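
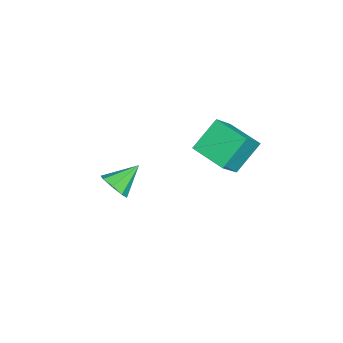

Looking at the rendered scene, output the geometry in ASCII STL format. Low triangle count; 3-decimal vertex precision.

solid 
facet normal -0.568 -0.813 0.131
outer loop
vertex 0.466 1.936 2.64
vertex -0.425 2.747 3.81
vertex -0.383 2.376 1.688
endloop
endfacet
facet normal 0.531 -0.483 -0.697
outer loop
vertex 0.565 3.733 1.47
vertex 0.466 1.936 2.64
vertex -0.383 2.376 1.688
endloop
endfacet
facet normal -0.567 -0.813 0.131
outer loop
vertex -0.383 2.376 1.688
vertex -0.425 2.747 3.81
vertex -1.275 3.187 2.858
endloop
endfacet
facet normal -0.629 0.326 -0.706
outer loop
vertex -1.275 3.187 2.858
vertex 0.565 3.733 1.47
vertex -0.383 2.376 1.688
endloop
endfacet
facet normal 0.629 -0.326 0.705
outer loop
vertex 0.466 1.936 2.64
vertex 0.523 4.104 3.592
vertex -0.425 2.747 3.81
endloop
endfacet
facet normal 0.530 -0.483 -0.697
outer loop
vertex 1.415 3.293 2.422
vertex 0.466 1.936 2.64
vertex 0.565 3.733 1.47
endloop
endfacet
facet normal 0.629 -0.326 0.706
outer loop
vertex 1.415 3.293 2.422
vertex 0.523 4.104 3.592
vertex 0.466 1.936 2.64
endloop
endfacet
facet normal -0.531 0.483 0.697
outer loop
vertex -0.425 2.747 3.81
vertex 0.523 4.104 3.592
vertex -1.275 3.187 2.858
endloop
endfacet
facet normal -0.629 0.327 -0.705
outer loop
vertex -0.326 4.544 2.64
vertex 0.565 3.733 1.47
vertex -1.275 3.187 2.858
endloop
endfacet
facet normal -0.531 0.483 0.696
outer loop
vertex -1.275 3.187 2.858
vertex 0.523 4.104 3.592
vertex -0.326 4.544 2.64
endloop
endfacet
facet normal 0.568 0.813 -0.131
outer loop
vertex -0.326 4.544 2.64
vertex 1.415 3.293 2.422
vertex 0.565 3.733 1.47
endloop
endfacet
facet normal 0.568 0.813 -0.131
outer loop
vertex 0.523 4.104 3.592
vertex 1.415 3.293 2.422
vertex -0.326 4.544 2.64
endloop
endfacet
facet normal 0.563 -0.610 -0.558
outer loop
vertex -0.504 -1.567 -1.277
vertex -1.071 -1.614 -1.797
vertex -0.465 -1.151 -1.692
endloop
endfacet
facet normal 0.502 0.587 0.635
outer loop
vertex -0.504 -1.567 -1.277
vertex -0.465 -1.151 -1.692
vertex -1.909 -0.706 -0.963
endloop
endfacet
facet normal 0.562 -0.609 -0.560
outer loop
vertex -0.465 -1.151 -1.692
vertex -1.071 -1.614 -1.797
vertex -0.781 -1.005 -2.168
endloop
endfacet
facet normal 0.327 0.942 0.072
outer loop
vertex -0.465 -1.151 -1.692
vertex -0.781 -1.005 -2.168
vertex -1.909 -0.706 -0.963
endloop
endfacet
facet normal 0.562 -0.609 -0.560
outer loop
vertex -0.781 -1.005 -2.168
vertex -1.071 -1.614 -1.797
vertex -1.267 -1.216 -2.426
endloop
endfacet
facet normal -0.182 0.901 -0.394
outer loop
vertex -0.781 -1.005 -2.168
vertex -1.267 -1.216 -2.426
vertex -1.909 -0.706 -0.963
endloop
endfacet
facet normal 0.563 -0.608 -0.560
outer loop
vertex -1.267 -1.216 -2.426
vertex -1.071 -1.614 -1.797
vertex -1.638 -1.661 -2.316
endloop
endfacet
facet normal -0.726 0.485 -0.488
outer loop
vertex -1.267 -1.216 -2.426
vertex -1.638 -1.661 -2.316
vertex -1.909 -0.706 -0.963
endloop
endfacet
facet normal 0.562 -0.610 -0.559
outer loop
vertex -1.638 -1.661 -2.316
vertex -1.071 -1.614 -1.797
vertex -1.677 -2.077 -1.901
endloop
endfacet
facet normal -0.986 -0.061 -0.154
outer loop
vertex -1.638 -1.661 -2.316
vertex -1.677 -2.077 -1.901
vertex -1.909 -0.706 -0.963
endloop
endfacet
facet normal 0.562 -0.609 -0.560
outer loop
vertex -1.677 -2.077 -1.901
vertex -1.071 -1.614 -1.797
vertex -1.361 -2.223 -1.425
endloop
endfacet
facet normal -0.811 -0.418 0.410
outer loop
vertex -1.677 -2.077 -1.901
vertex -1.361 -2.223 -1.425
vertex -1.909 -0.706 -0.963
endloop
endfacet
facet normal 0.563 -0.609 -0.558
outer loop
vertex -1.361 -2.223 -1.425
vertex -1.071 -1.614 -1.797
vertex -0.876 -2.011 -1.167
endloop
endfacet
facet normal -0.302 -0.376 0.876
outer loop
vertex -1.361 -2.223 -1.425
vertex -0.876 -2.011 -1.167
vertex -1.909 -0.706 -0.963
endloop
endfacet
facet normal 0.563 -0.610 -0.558
outer loop
vertex -0.876 -2.011 -1.167
vertex -1.071 -1.614 -1.797
vertex -0.504 -1.567 -1.277
endloop
endfacet
facet normal 0.241 0.039 0.970
outer loop
vertex -0.876 -2.011 -1.167
vertex -0.504 -1.567 -1.277
vertex -1.909 -0.706 -0.963
endloop
endfacet

endsolid


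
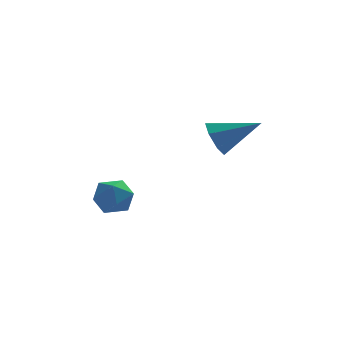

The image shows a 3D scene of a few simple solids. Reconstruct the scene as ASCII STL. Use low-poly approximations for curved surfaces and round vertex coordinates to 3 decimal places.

solid 
facet normal -0.095 0.083 0.992
outer loop
vertex -2.748 3.521 -0.747
vertex -2.233 2.864 -0.643
vertex -1.919 3.644 -0.678
endloop
endfacet
facet normal -0.163 0.720 0.675
outer loop
vertex -2.748 3.521 -0.747
vertex -1.919 3.644 -0.678
vertex -2.362 4.077 -1.247
endloop
endfacet
facet normal -0.703 0.679 0.213
outer loop
vertex -2.748 3.521 -0.747
vertex -2.362 4.077 -1.247
vertex -2.951 3.566 -1.562
endloop
endfacet
facet normal -0.970 0.017 0.243
outer loop
vertex -2.748 3.521 -0.747
vertex -2.951 3.566 -1.562
vertex -2.871 2.816 -1.189
endloop
endfacet
facet normal -0.594 -0.351 0.724
outer loop
vertex -2.748 3.521 -0.747
vertex -2.871 2.816 -1.189
vertex -2.233 2.864 -0.643
endloop
endfacet
facet normal 0.435 0.847 0.306
outer loop
vertex -2.362 4.077 -1.247
vertex -1.919 3.644 -0.678
vertex -1.609 3.764 -1.451
endloop
endfacet
facet normal 0.545 -0.183 0.819
outer loop
vertex -1.919 3.644 -0.678
vertex -2.233 2.864 -0.643
vertex -1.529 3.014 -1.078
endloop
endfacet
facet normal -0.263 -0.884 0.385
outer loop
vertex -2.233 2.864 -0.643
vertex -2.871 2.816 -1.189
vertex -2.118 2.503 -1.393
endloop
endfacet
facet normal -0.872 -0.289 -0.395
outer loop
vertex -2.871 2.816 -1.189
vertex -2.951 3.566 -1.562
vertex -2.561 2.936 -1.962
endloop
endfacet
facet normal -0.440 0.781 -0.443
outer loop
vertex -2.951 3.566 -1.562
vertex -2.362 4.077 -1.247
vertex -2.247 3.716 -1.997
endloop
endfacet
facet normal 0.970 -0.017 -0.243
outer loop
vertex -1.732 3.059 -1.893
vertex -1.609 3.764 -1.451
vertex -1.529 3.014 -1.078
endloop
endfacet
facet normal 0.703 -0.679 -0.213
outer loop
vertex -1.732 3.059 -1.893
vertex -1.529 3.014 -1.078
vertex -2.118 2.503 -1.393
endloop
endfacet
facet normal 0.163 -0.720 -0.675
outer loop
vertex -1.732 3.059 -1.893
vertex -2.118 2.503 -1.393
vertex -2.561 2.936 -1.962
endloop
endfacet
facet normal 0.095 -0.083 -0.992
outer loop
vertex -1.732 3.059 -1.893
vertex -2.561 2.936 -1.962
vertex -2.247 3.716 -1.997
endloop
endfacet
facet normal 0.594 0.351 -0.724
outer loop
vertex -1.732 3.059 -1.893
vertex -2.247 3.716 -1.997
vertex -1.609 3.764 -1.451
endloop
endfacet
facet normal 0.872 0.289 0.395
outer loop
vertex -1.529 3.014 -1.078
vertex -1.609 3.764 -1.451
vertex -1.919 3.644 -0.678
endloop
endfacet
facet normal 0.440 -0.781 0.443
outer loop
vertex -2.118 2.503 -1.393
vertex -1.529 3.014 -1.078
vertex -2.233 2.864 -0.643
endloop
endfacet
facet normal -0.435 -0.847 -0.306
outer loop
vertex -2.561 2.936 -1.962
vertex -2.118 2.503 -1.393
vertex -2.871 2.816 -1.189
endloop
endfacet
facet normal -0.545 0.183 -0.819
outer loop
vertex -2.247 3.716 -1.997
vertex -2.561 2.936 -1.962
vertex -2.951 3.566 -1.562
endloop
endfacet
facet normal 0.263 0.884 -0.385
outer loop
vertex -1.609 3.764 -1.451
vertex -2.247 3.716 -1.997
vertex -2.362 4.077 -1.247
endloop
endfacet
facet normal -0.899 0.066 -0.432
outer loop
vertex 1.579 2.899 1.049
vertex 1.252 2.547 1.676
vertex 1.369 3.318 1.55
endloop
endfacet
facet normal 0.631 0.705 -0.325
outer loop
vertex 1.579 2.899 1.049
vertex 1.369 3.318 1.55
vertex 2.808 2.433 2.424
endloop
endfacet
facet normal -0.900 0.066 -0.432
outer loop
vertex 1.369 3.318 1.55
vertex 1.252 2.547 1.676
vertex 1.071 3.156 2.146
endloop
endfacet
facet normal 0.301 0.872 0.387
outer loop
vertex 1.369 3.318 1.55
vertex 1.071 3.156 2.146
vertex 2.808 2.433 2.424
endloop
endfacet
facet normal -0.899 0.066 -0.432
outer loop
vertex 1.071 3.156 2.146
vertex 1.252 2.547 1.676
vertex 0.909 2.535 2.388
endloop
endfacet
facet normal 0.002 0.363 0.932
outer loop
vertex 1.071 3.156 2.146
vertex 0.909 2.535 2.388
vertex 2.808 2.433 2.424
endloop
endfacet
facet normal -0.899 0.064 -0.432
outer loop
vertex 0.909 2.535 2.388
vertex 1.252 2.547 1.676
vertex 1.006 1.923 2.095
endloop
endfacet
facet normal -0.040 -0.437 0.899
outer loop
vertex 0.909 2.535 2.388
vertex 1.006 1.923 2.095
vertex 2.808 2.433 2.424
endloop
endfacet
facet normal -0.900 0.065 -0.432
outer loop
vertex 1.006 1.923 2.095
vertex 1.252 2.547 1.676
vertex 1.288 1.781 1.486
endloop
endfacet
facet normal 0.206 -0.928 0.312
outer loop
vertex 1.006 1.923 2.095
vertex 1.288 1.781 1.486
vertex 2.808 2.433 2.424
endloop
endfacet
facet normal -0.899 0.065 -0.432
outer loop
vertex 1.288 1.781 1.486
vertex 1.252 2.547 1.676
vertex 1.543 2.215 1.021
endloop
endfacet
facet normal 0.554 -0.738 -0.385
outer loop
vertex 1.288 1.781 1.486
vertex 1.543 2.215 1.021
vertex 2.808 2.433 2.424
endloop
endfacet
facet normal -0.899 0.065 -0.432
outer loop
vertex 1.543 2.215 1.021
vertex 1.252 2.547 1.676
vertex 1.579 2.899 1.049
endloop
endfacet
facet normal 0.744 -0.012 -0.669
outer loop
vertex 1.543 2.215 1.021
vertex 1.579 2.899 1.049
vertex 2.808 2.433 2.424
endloop
endfacet

endsolid


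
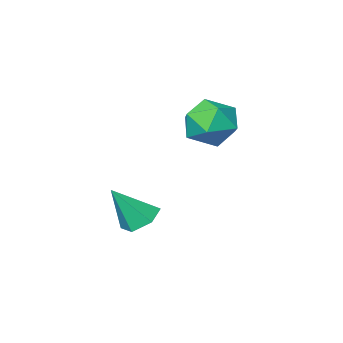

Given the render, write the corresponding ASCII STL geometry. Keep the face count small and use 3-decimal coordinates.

solid 
facet normal -0.540 0.184 -0.821
outer loop
vertex -0.169 0.995 -1.159
vertex -0.707 0.575 -0.899
vertex -0.695 1.289 -0.747
endloop
endfacet
facet normal 0.604 0.764 0.226
outer loop
vertex -0.169 0.995 -1.159
vertex -0.695 1.289 -0.747
vertex 0.147 0.285 0.399
endloop
endfacet
facet normal -0.540 0.184 -0.821
outer loop
vertex -0.695 1.289 -0.747
vertex -0.707 0.575 -0.899
vertex -1.233 0.869 -0.487
endloop
endfacet
facet normal -0.177 0.672 0.719
outer loop
vertex -0.695 1.289 -0.747
vertex -1.233 0.869 -0.487
vertex 0.147 0.285 0.399
endloop
endfacet
facet normal -0.541 0.183 -0.821
outer loop
vertex -1.233 0.869 -0.487
vertex -0.707 0.575 -0.899
vertex -1.244 0.155 -0.639
endloop
endfacet
facet normal -0.581 -0.161 0.798
outer loop
vertex -1.233 0.869 -0.487
vertex -1.244 0.155 -0.639
vertex 0.147 0.285 0.399
endloop
endfacet
facet normal -0.541 0.183 -0.821
outer loop
vertex -1.244 0.155 -0.639
vertex -0.707 0.575 -0.899
vertex -0.718 -0.139 -1.051
endloop
endfacet
facet normal -0.203 -0.901 0.384
outer loop
vertex -1.244 0.155 -0.639
vertex -0.718 -0.139 -1.051
vertex 0.147 0.285 0.399
endloop
endfacet
facet normal -0.540 0.183 -0.821
outer loop
vertex -0.718 -0.139 -1.051
vertex -0.707 0.575 -0.899
vertex -0.18 0.281 -1.311
endloop
endfacet
facet normal 0.579 -0.808 -0.109
outer loop
vertex -0.718 -0.139 -1.051
vertex -0.18 0.281 -1.311
vertex 0.147 0.285 0.399
endloop
endfacet
facet normal -0.540 0.183 -0.821
outer loop
vertex -0.18 0.281 -1.311
vertex -0.707 0.575 -0.899
vertex -0.169 0.995 -1.159
endloop
endfacet
facet normal 0.982 0.025 -0.188
outer loop
vertex -0.18 0.281 -1.311
vertex -0.169 0.995 -1.159
vertex 0.147 0.285 0.399
endloop
endfacet
facet normal -0.505 0.635 -0.585
outer loop
vertex -2.738 1.676 2.127
vertex -3.591 1.277 2.43
vertex -3.201 2.04 2.921
endloop
endfacet
facet normal 0.108 0.926 -0.362
outer loop
vertex -2.738 1.676 2.127
vertex -3.201 2.04 2.921
vertex -2.219 1.929 2.929
endloop
endfacet
facet normal 0.644 0.504 -0.576
outer loop
vertex -2.738 1.676 2.127
vertex -2.219 1.929 2.929
vertex -2.002 1.096 2.442
endloop
endfacet
facet normal 0.362 -0.047 -0.931
outer loop
vertex -2.738 1.676 2.127
vertex -2.002 1.096 2.442
vertex -2.85 0.694 2.133
endloop
endfacet
facet normal -0.349 0.034 -0.937
outer loop
vertex -2.738 1.676 2.127
vertex -2.85 0.694 2.133
vertex -3.591 1.277 2.43
endloop
endfacet
facet normal 0.102 0.931 0.351
outer loop
vertex -2.219 1.929 2.929
vertex -3.201 2.04 2.921
vertex -2.75 1.686 3.727
endloop
endfacet
facet normal -0.888 0.460 -0.010
outer loop
vertex -3.201 2.04 2.921
vertex -3.591 1.277 2.43
vertex -3.598 1.284 3.418
endloop
endfacet
facet normal -0.635 -0.512 -0.578
outer loop
vertex -3.591 1.277 2.43
vertex -2.85 0.694 2.133
vertex -3.381 0.451 2.931
endloop
endfacet
facet normal 0.512 -0.643 -0.569
outer loop
vertex -2.85 0.694 2.133
vertex -2.002 1.096 2.442
vertex -2.399 0.34 2.939
endloop
endfacet
facet normal 0.968 0.249 0.005
outer loop
vertex -2.002 1.096 2.442
vertex -2.219 1.929 2.929
vertex -2.009 1.103 3.43
endloop
endfacet
facet normal -0.362 0.047 0.931
outer loop
vertex -2.862 0.704 3.733
vertex -2.75 1.686 3.727
vertex -3.598 1.284 3.418
endloop
endfacet
facet normal -0.644 -0.504 0.576
outer loop
vertex -2.862 0.704 3.733
vertex -3.598 1.284 3.418
vertex -3.381 0.451 2.931
endloop
endfacet
facet normal -0.108 -0.926 0.362
outer loop
vertex -2.862 0.704 3.733
vertex -3.381 0.451 2.931
vertex -2.399 0.34 2.939
endloop
endfacet
facet normal 0.505 -0.635 0.585
outer loop
vertex -2.862 0.704 3.733
vertex -2.399 0.34 2.939
vertex -2.009 1.103 3.43
endloop
endfacet
facet normal 0.349 -0.034 0.937
outer loop
vertex -2.862 0.704 3.733
vertex -2.009 1.103 3.43
vertex -2.75 1.686 3.727
endloop
endfacet
facet normal -0.512 0.643 0.569
outer loop
vertex -3.598 1.284 3.418
vertex -2.75 1.686 3.727
vertex -3.201 2.04 2.921
endloop
endfacet
facet normal -0.968 -0.249 -0.005
outer loop
vertex -3.381 0.451 2.931
vertex -3.598 1.284 3.418
vertex -3.591 1.277 2.43
endloop
endfacet
facet normal -0.102 -0.931 -0.351
outer loop
vertex -2.399 0.34 2.939
vertex -3.381 0.451 2.931
vertex -2.85 0.694 2.133
endloop
endfacet
facet normal 0.888 -0.460 0.010
outer loop
vertex -2.009 1.103 3.43
vertex -2.399 0.34 2.939
vertex -2.002 1.096 2.442
endloop
endfacet
facet normal 0.635 0.512 0.578
outer loop
vertex -2.75 1.686 3.727
vertex -2.009 1.103 3.43
vertex -2.219 1.929 2.929
endloop
endfacet

endsolid


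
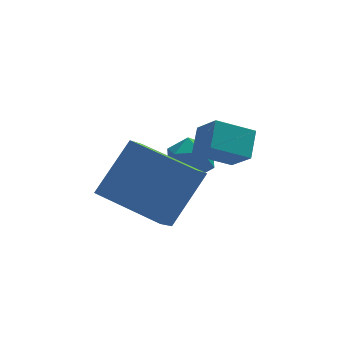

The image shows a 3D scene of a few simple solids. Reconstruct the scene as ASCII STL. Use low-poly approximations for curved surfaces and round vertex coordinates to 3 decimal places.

solid 
facet normal -0.385 0.657 -0.648
outer loop
vertex -0.714 -0.097 1.002
vertex -0.475 0.659 1.627
vertex 0.428 0.011 0.434
endloop
endfacet
facet normal -0.237 -0.749 -0.619
outer loop
vertex 0.855 -0.719 1.153
vertex -0.714 -0.097 1.002
vertex 0.428 0.011 0.434
endloop
endfacet
facet normal -0.384 0.658 -0.648
outer loop
vertex 0.428 0.011 0.434
vertex -0.475 0.659 1.627
vertex 0.668 0.767 1.059
endloop
endfacet
facet normal 0.892 0.084 -0.444
outer loop
vertex 0.668 0.767 1.059
vertex 0.855 -0.719 1.153
vertex 0.428 0.011 0.434
endloop
endfacet
facet normal -0.892 -0.085 0.444
outer loop
vertex -0.714 -0.097 1.002
vertex -0.048 -0.071 2.346
vertex -0.475 0.659 1.627
endloop
endfacet
facet normal -0.237 -0.748 -0.619
outer loop
vertex -0.288 -0.827 1.721
vertex -0.714 -0.097 1.002
vertex 0.855 -0.719 1.153
endloop
endfacet
facet normal -0.892 -0.084 0.444
outer loop
vertex -0.288 -0.827 1.721
vertex -0.048 -0.071 2.346
vertex -0.714 -0.097 1.002
endloop
endfacet
facet normal 0.237 0.749 0.619
outer loop
vertex -0.475 0.659 1.627
vertex -0.048 -0.071 2.346
vertex 0.668 0.767 1.059
endloop
endfacet
facet normal 0.892 0.084 -0.443
outer loop
vertex 1.094 0.037 1.778
vertex 0.855 -0.719 1.153
vertex 0.668 0.767 1.059
endloop
endfacet
facet normal 0.237 0.748 0.619
outer loop
vertex 0.668 0.767 1.059
vertex -0.048 -0.071 2.346
vertex 1.094 0.037 1.778
endloop
endfacet
facet normal 0.384 -0.657 0.648
outer loop
vertex 1.094 0.037 1.778
vertex -0.288 -0.827 1.721
vertex 0.855 -0.719 1.153
endloop
endfacet
facet normal 0.384 -0.658 0.648
outer loop
vertex -0.048 -0.071 2.346
vertex -0.288 -0.827 1.721
vertex 1.094 0.037 1.778
endloop
endfacet
facet normal -0.444 0.889 -0.116
outer loop
vertex -0.924 1.174 -0.177
vertex -1.273 1.093 0.538
vertex -0.557 1.443 0.48
endloop
endfacet
facet normal 0.181 0.870 -0.458
outer loop
vertex -0.924 1.174 -0.177
vertex -0.557 1.443 0.48
vertex -0.139 1.06 -0.083
endloop
endfacet
facet normal 0.160 0.334 -0.929
outer loop
vertex -0.924 1.174 -0.177
vertex -0.139 1.06 -0.083
vertex -0.597 0.472 -0.373
endloop
endfacet
facet normal -0.479 0.022 -0.877
outer loop
vertex -0.924 1.174 -0.177
vertex -0.597 0.472 -0.373
vertex -1.297 0.493 0.01
endloop
endfacet
facet normal -0.853 0.364 -0.375
outer loop
vertex -0.924 1.174 -0.177
vertex -1.297 0.493 0.01
vertex -1.273 1.093 0.538
endloop
endfacet
facet normal 0.691 0.723 0.021
outer loop
vertex -0.139 1.06 -0.083
vertex -0.557 1.443 0.48
vertex -0.003 0.907 0.69
endloop
endfacet
facet normal -0.321 0.753 0.575
outer loop
vertex -0.557 1.443 0.48
vertex -1.273 1.093 0.538
vertex -0.703 0.928 1.073
endloop
endfacet
facet normal -0.983 -0.096 0.154
outer loop
vertex -1.273 1.093 0.538
vertex -1.297 0.493 0.01
vertex -1.161 0.34 0.783
endloop
endfacet
facet normal -0.380 -0.650 -0.658
outer loop
vertex -1.297 0.493 0.01
vertex -0.597 0.472 -0.373
vertex -0.743 -0.043 0.22
endloop
endfacet
facet normal 0.655 -0.144 -0.742
outer loop
vertex -0.597 0.472 -0.373
vertex -0.139 1.06 -0.083
vertex -0.027 0.307 0.162
endloop
endfacet
facet normal 0.479 -0.022 0.877
outer loop
vertex -0.376 0.226 0.877
vertex -0.003 0.907 0.69
vertex -0.703 0.928 1.073
endloop
endfacet
facet normal -0.160 -0.334 0.929
outer loop
vertex -0.376 0.226 0.877
vertex -0.703 0.928 1.073
vertex -1.161 0.34 0.783
endloop
endfacet
facet normal -0.181 -0.870 0.458
outer loop
vertex -0.376 0.226 0.877
vertex -1.161 0.34 0.783
vertex -0.743 -0.043 0.22
endloop
endfacet
facet normal 0.444 -0.889 0.116
outer loop
vertex -0.376 0.226 0.877
vertex -0.743 -0.043 0.22
vertex -0.027 0.307 0.162
endloop
endfacet
facet normal 0.853 -0.364 0.375
outer loop
vertex -0.376 0.226 0.877
vertex -0.027 0.307 0.162
vertex -0.003 0.907 0.69
endloop
endfacet
facet normal 0.380 0.650 0.658
outer loop
vertex -0.703 0.928 1.073
vertex -0.003 0.907 0.69
vertex -0.557 1.443 0.48
endloop
endfacet
facet normal -0.655 0.144 0.742
outer loop
vertex -1.161 0.34 0.783
vertex -0.703 0.928 1.073
vertex -1.273 1.093 0.538
endloop
endfacet
facet normal -0.691 -0.723 -0.021
outer loop
vertex -0.743 -0.043 0.22
vertex -1.161 0.34 0.783
vertex -1.297 0.493 0.01
endloop
endfacet
facet normal 0.321 -0.753 -0.575
outer loop
vertex -0.027 0.307 0.162
vertex -0.743 -0.043 0.22
vertex -0.597 0.472 -0.373
endloop
endfacet
facet normal 0.983 0.096 -0.154
outer loop
vertex -0.003 0.907 0.69
vertex -0.027 0.307 0.162
vertex -0.139 1.06 -0.083
endloop
endfacet
facet normal -0.518 -0.384 -0.765
outer loop
vertex -1.846 -2.74 0.05
vertex -3.512 -1.432 0.521
vertex -1.468 -2.041 -0.557
endloop
endfacet
facet normal 0.768 -0.603 -0.216
outer loop
vertex -0.428 -1.268 0.979
vertex -1.846 -2.74 0.05
vertex -1.468 -2.041 -0.557
endloop
endfacet
facet normal -0.518 -0.385 -0.764
outer loop
vertex -1.468 -2.041 -0.557
vertex -3.512 -1.432 0.521
vertex -3.135 -0.733 -0.086
endloop
endfacet
facet normal 0.377 0.699 -0.607
outer loop
vertex -3.135 -0.733 -0.086
vertex -0.428 -1.268 0.979
vertex -1.468 -2.041 -0.557
endloop
endfacet
facet normal -0.377 -0.699 0.607
outer loop
vertex -1.846 -2.74 0.05
vertex -2.472 -0.659 2.057
vertex -3.512 -1.432 0.521
endloop
endfacet
facet normal 0.768 -0.603 -0.217
outer loop
vertex -0.805 -1.967 1.586
vertex -1.846 -2.74 0.05
vertex -0.428 -1.268 0.979
endloop
endfacet
facet normal -0.377 -0.699 0.607
outer loop
vertex -0.805 -1.967 1.586
vertex -2.472 -0.659 2.057
vertex -1.846 -2.74 0.05
endloop
endfacet
facet normal -0.768 0.603 0.217
outer loop
vertex -3.512 -1.432 0.521
vertex -2.472 -0.659 2.057
vertex -3.135 -0.733 -0.086
endloop
endfacet
facet normal 0.377 0.699 -0.607
outer loop
vertex -2.094 0.04 1.45
vertex -0.428 -1.268 0.979
vertex -3.135 -0.733 -0.086
endloop
endfacet
facet normal -0.768 0.603 0.217
outer loop
vertex -3.135 -0.733 -0.086
vertex -2.472 -0.659 2.057
vertex -2.094 0.04 1.45
endloop
endfacet
facet normal 0.518 0.384 0.764
outer loop
vertex -2.094 0.04 1.45
vertex -0.805 -1.967 1.586
vertex -0.428 -1.268 0.979
endloop
endfacet
facet normal 0.517 0.384 0.765
outer loop
vertex -2.472 -0.659 2.057
vertex -0.805 -1.967 1.586
vertex -2.094 0.04 1.45
endloop
endfacet

endsolid


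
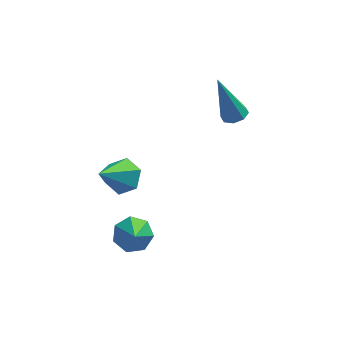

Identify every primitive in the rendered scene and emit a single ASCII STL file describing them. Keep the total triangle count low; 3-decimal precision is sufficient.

solid 
facet normal 0.475 0.535 -0.698
outer loop
vertex -2.463 -1.14 1.633
vertex -3.119 -1.107 1.212
vertex -2.966 -0.554 1.74
endloop
endfacet
facet normal 0.390 0.169 0.905
outer loop
vertex -2.463 -1.14 1.633
vertex -2.966 -0.554 1.74
vertex -3.961 -2.053 2.448
endloop
endfacet
facet normal 0.476 0.535 -0.698
outer loop
vertex -2.966 -0.554 1.74
vertex -3.119 -1.107 1.212
vertex -3.622 -0.52 1.319
endloop
endfacet
facet normal -0.411 0.598 0.688
outer loop
vertex -2.966 -0.554 1.74
vertex -3.622 -0.52 1.319
vertex -3.961 -2.053 2.448
endloop
endfacet
facet normal 0.475 0.535 -0.699
outer loop
vertex -3.622 -0.52 1.319
vertex -3.119 -1.107 1.212
vertex -3.775 -1.074 0.791
endloop
endfacet
facet normal -0.971 0.238 0.032
outer loop
vertex -3.622 -0.52 1.319
vertex -3.775 -1.074 0.791
vertex -3.961 -2.053 2.448
endloop
endfacet
facet normal 0.475 0.535 -0.698
outer loop
vertex -3.775 -1.074 0.791
vertex -3.119 -1.107 1.212
vertex -3.272 -1.66 0.684
endloop
endfacet
facet normal -0.728 -0.551 -0.407
outer loop
vertex -3.775 -1.074 0.791
vertex -3.272 -1.66 0.684
vertex -3.961 -2.053 2.448
endloop
endfacet
facet normal 0.476 0.535 -0.698
outer loop
vertex -3.272 -1.66 0.684
vertex -3.119 -1.107 1.212
vertex -2.617 -1.694 1.105
endloop
endfacet
facet normal 0.071 -0.979 -0.190
outer loop
vertex -3.272 -1.66 0.684
vertex -2.617 -1.694 1.105
vertex -3.961 -2.053 2.448
endloop
endfacet
facet normal 0.475 0.534 -0.699
outer loop
vertex -2.617 -1.694 1.105
vertex -3.119 -1.107 1.212
vertex -2.463 -1.14 1.633
endloop
endfacet
facet normal 0.631 -0.620 0.466
outer loop
vertex -2.617 -1.694 1.105
vertex -2.463 -1.14 1.633
vertex -3.961 -2.053 2.448
endloop
endfacet
facet normal -0.052 0.679 -0.732
outer loop
vertex -2.363 -2.611 -1.787
vertex -2.784 -2.153 -1.332
vertex -2.018 -2.179 -1.411
endloop
endfacet
facet normal 0.811 -0.580 -0.078
outer loop
vertex -2.363 -2.611 -1.787
vertex -2.018 -2.179 -1.411
vertex -2.696 -3.307 -0.088
endloop
endfacet
facet normal -0.052 0.679 -0.732
outer loop
vertex -2.018 -2.179 -1.411
vertex -2.784 -2.153 -1.332
vertex -2.25 -1.728 -0.976
endloop
endfacet
facet normal 0.886 0.010 0.463
outer loop
vertex -2.018 -2.179 -1.411
vertex -2.25 -1.728 -0.976
vertex -2.696 -3.307 -0.088
endloop
endfacet
facet normal -0.052 0.679 -0.733
outer loop
vertex -2.25 -1.728 -0.976
vertex -2.784 -2.153 -1.332
vertex -2.883 -1.596 -0.809
endloop
endfacet
facet normal 0.311 0.398 0.863
outer loop
vertex -2.25 -1.728 -0.976
vertex -2.883 -1.596 -0.809
vertex -2.696 -3.307 -0.088
endloop
endfacet
facet normal -0.051 0.679 -0.733
outer loop
vertex -2.883 -1.596 -0.809
vertex -2.784 -2.153 -1.332
vertex -3.442 -1.884 -1.037
endloop
endfacet
facet normal -0.487 0.293 0.823
outer loop
vertex -2.883 -1.596 -0.809
vertex -3.442 -1.884 -1.037
vertex -2.696 -3.307 -0.088
endloop
endfacet
facet normal -0.051 0.679 -0.732
outer loop
vertex -3.442 -1.884 -1.037
vertex -2.784 -2.153 -1.332
vertex -3.505 -2.374 -1.487
endloop
endfacet
facet normal -0.901 -0.225 0.371
outer loop
vertex -3.442 -1.884 -1.037
vertex -3.505 -2.374 -1.487
vertex -2.696 -3.307 -0.088
endloop
endfacet
facet normal -0.051 0.679 -0.732
outer loop
vertex -3.505 -2.374 -1.487
vertex -2.784 -2.153 -1.332
vertex -3.025 -2.697 -1.82
endloop
endfacet
facet normal -0.622 -0.768 -0.152
outer loop
vertex -3.505 -2.374 -1.487
vertex -3.025 -2.697 -1.82
vertex -2.696 -3.307 -0.088
endloop
endfacet
facet normal -0.052 0.679 -0.732
outer loop
vertex -3.025 -2.697 -1.82
vertex -2.784 -2.153 -1.332
vertex -2.363 -2.611 -1.787
endloop
endfacet
facet normal 0.138 -0.926 -0.352
outer loop
vertex -3.025 -2.697 -1.82
vertex -2.363 -2.611 -1.787
vertex -2.696 -3.307 -0.088
endloop
endfacet
facet normal 0.312 -0.089 -0.946
outer loop
vertex 1.506 2.667 1.444
vertex 1.084 2.315 1.338
vertex 1.154 2.87 1.309
endloop
endfacet
facet normal 0.390 0.872 0.295
outer loop
vertex 1.506 2.667 1.444
vertex 1.154 2.87 1.309
vertex 0.416 2.505 3.362
endloop
endfacet
facet normal 0.314 -0.089 -0.945
outer loop
vertex 1.154 2.87 1.309
vertex 1.084 2.315 1.338
vertex 0.761 2.747 1.19
endloop
endfacet
facet normal -0.314 0.948 0.056
outer loop
vertex 1.154 2.87 1.309
vertex 0.761 2.747 1.19
vertex 0.416 2.505 3.362
endloop
endfacet
facet normal 0.313 -0.090 -0.945
outer loop
vertex 0.761 2.747 1.19
vertex 1.084 2.315 1.338
vertex 0.557 2.371 1.158
endloop
endfacet
facet normal -0.873 0.481 -0.085
outer loop
vertex 0.761 2.747 1.19
vertex 0.557 2.371 1.158
vertex 0.416 2.505 3.362
endloop
endfacet
facet normal 0.313 -0.090 -0.945
outer loop
vertex 0.557 2.371 1.158
vertex 1.084 2.315 1.338
vertex 0.663 1.962 1.232
endloop
endfacet
facet normal -0.965 -0.258 -0.046
outer loop
vertex 0.557 2.371 1.158
vertex 0.663 1.962 1.232
vertex 0.416 2.505 3.362
endloop
endfacet
facet normal 0.312 -0.088 -0.946
outer loop
vertex 0.663 1.962 1.232
vertex 1.084 2.315 1.338
vertex 1.015 1.76 1.367
endloop
endfacet
facet normal -0.535 -0.832 0.150
outer loop
vertex 0.663 1.962 1.232
vertex 1.015 1.76 1.367
vertex 0.416 2.505 3.362
endloop
endfacet
facet normal 0.314 -0.088 -0.945
outer loop
vertex 1.015 1.76 1.367
vertex 1.084 2.315 1.338
vertex 1.408 1.883 1.486
endloop
endfacet
facet normal 0.166 -0.906 0.388
outer loop
vertex 1.015 1.76 1.367
vertex 1.408 1.883 1.486
vertex 0.416 2.505 3.362
endloop
endfacet
facet normal 0.313 -0.089 -0.946
outer loop
vertex 1.408 1.883 1.486
vertex 1.084 2.315 1.338
vertex 1.612 2.258 1.518
endloop
endfacet
facet normal 0.725 -0.440 0.529
outer loop
vertex 1.408 1.883 1.486
vertex 1.612 2.258 1.518
vertex 0.416 2.505 3.362
endloop
endfacet
facet normal 0.313 -0.090 -0.946
outer loop
vertex 1.612 2.258 1.518
vertex 1.084 2.315 1.338
vertex 1.506 2.667 1.444
endloop
endfacet
facet normal 0.818 0.301 0.490
outer loop
vertex 1.612 2.258 1.518
vertex 1.506 2.667 1.444
vertex 0.416 2.505 3.362
endloop
endfacet

endsolid


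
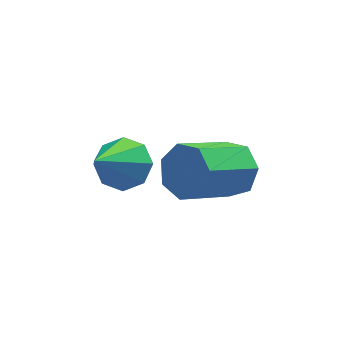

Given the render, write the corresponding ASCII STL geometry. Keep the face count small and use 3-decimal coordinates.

solid 
facet normal 0.727 0.458 -0.511
outer loop
vertex -0.311 -2.669 -3.097
vertex -0.682 -2.846 -3.783
vertex -0.767 -2.197 -3.323
endloop
endfacet
facet normal 0.199 0.573 0.795
outer loop
vertex -0.311 -2.669 -3.097
vertex -0.767 -2.197 -3.323
vertex -1.627 -3.497 -2.171
endloop
endfacet
facet normal 0.199 0.573 0.795
outer loop
vertex -1.627 -3.497 -2.171
vertex -0.767 -2.197 -3.323
vertex -2.083 -3.025 -2.397
endloop
endfacet
facet normal -0.727 -0.458 0.511
outer loop
vertex -1.627 -3.497 -2.171
vertex -2.083 -3.025 -2.397
vertex -1.998 -3.674 -2.857
endloop
endfacet
facet normal 0.727 0.458 -0.512
outer loop
vertex -0.767 -2.197 -3.323
vertex -0.682 -2.846 -3.783
vertex -1.159 -2.214 -3.895
endloop
endfacet
facet normal -0.390 0.889 0.241
outer loop
vertex -0.767 -2.197 -3.323
vertex -1.159 -2.214 -3.895
vertex -2.083 -3.025 -2.397
endloop
endfacet
facet normal -0.390 0.889 0.241
outer loop
vertex -2.083 -3.025 -2.397
vertex -1.159 -2.214 -3.895
vertex -2.475 -3.042 -2.97
endloop
endfacet
facet normal -0.727 -0.458 0.511
outer loop
vertex -2.083 -3.025 -2.397
vertex -2.475 -3.042 -2.97
vertex -1.998 -3.674 -2.857
endloop
endfacet
facet normal 0.727 0.458 -0.511
outer loop
vertex -1.159 -2.214 -3.895
vertex -0.682 -2.846 -3.783
vertex -1.192 -2.706 -4.383
endloop
endfacet
facet normal -0.685 0.536 -0.494
outer loop
vertex -1.159 -2.214 -3.895
vertex -1.192 -2.706 -4.383
vertex -2.475 -3.042 -2.97
endloop
endfacet
facet normal -0.685 0.535 -0.494
outer loop
vertex -2.475 -3.042 -2.97
vertex -1.192 -2.706 -4.383
vertex -2.508 -3.535 -3.458
endloop
endfacet
facet normal -0.727 -0.458 0.511
outer loop
vertex -2.475 -3.042 -2.97
vertex -2.508 -3.535 -3.458
vertex -1.998 -3.674 -2.857
endloop
endfacet
facet normal 0.727 0.458 -0.511
outer loop
vertex -1.192 -2.706 -4.383
vertex -0.682 -2.846 -3.783
vertex -0.841 -3.304 -4.419
endloop
endfacet
facet normal -0.464 -0.221 -0.858
outer loop
vertex -1.192 -2.706 -4.383
vertex -0.841 -3.304 -4.419
vertex -2.508 -3.535 -3.458
endloop
endfacet
facet normal -0.464 -0.222 -0.858
outer loop
vertex -2.508 -3.535 -3.458
vertex -0.841 -3.304 -4.419
vertex -2.157 -4.132 -3.493
endloop
endfacet
facet normal -0.727 -0.458 0.511
outer loop
vertex -2.508 -3.535 -3.458
vertex -2.157 -4.132 -3.493
vertex -1.998 -3.674 -2.857
endloop
endfacet
facet normal 0.727 0.458 -0.512
outer loop
vertex -0.841 -3.304 -4.419
vertex -0.682 -2.846 -3.783
vertex -0.37 -3.557 -3.976
endloop
endfacet
facet normal 0.105 -0.811 -0.575
outer loop
vertex -0.841 -3.304 -4.419
vertex -0.37 -3.557 -3.976
vertex -2.157 -4.132 -3.493
endloop
endfacet
facet normal 0.106 -0.811 -0.575
outer loop
vertex -2.157 -4.132 -3.493
vertex -0.37 -3.557 -3.976
vertex -1.687 -4.385 -3.05
endloop
endfacet
facet normal -0.728 -0.457 0.511
outer loop
vertex -2.157 -4.132 -3.493
vertex -1.687 -4.385 -3.05
vertex -1.998 -3.674 -2.857
endloop
endfacet
facet normal 0.727 0.458 -0.511
outer loop
vertex -0.37 -3.557 -3.976
vertex -0.682 -2.846 -3.783
vertex -0.134 -3.274 -3.387
endloop
endfacet
facet normal 0.596 -0.790 0.141
outer loop
vertex -0.37 -3.557 -3.976
vertex -0.134 -3.274 -3.387
vertex -1.687 -4.385 -3.05
endloop
endfacet
facet normal 0.596 -0.790 0.141
outer loop
vertex -1.687 -4.385 -3.05
vertex -0.134 -3.274 -3.387
vertex -1.451 -4.102 -2.461
endloop
endfacet
facet normal -0.728 -0.457 0.511
outer loop
vertex -1.687 -4.385 -3.05
vertex -1.451 -4.102 -2.461
vertex -1.998 -3.674 -2.857
endloop
endfacet
facet normal 0.727 0.458 -0.511
outer loop
vertex -0.134 -3.274 -3.387
vertex -0.682 -2.846 -3.783
vertex -0.311 -2.669 -3.097
endloop
endfacet
facet normal 0.637 -0.174 0.751
outer loop
vertex -0.134 -3.274 -3.387
vertex -0.311 -2.669 -3.097
vertex -1.451 -4.102 -2.461
endloop
endfacet
facet normal 0.638 -0.174 0.750
outer loop
vertex -1.451 -4.102 -2.461
vertex -0.311 -2.669 -3.097
vertex -1.627 -3.497 -2.171
endloop
endfacet
facet normal -0.728 -0.457 0.511
outer loop
vertex -1.451 -4.102 -2.461
vertex -1.627 -3.497 -2.171
vertex -1.998 -3.674 -2.857
endloop
endfacet
facet normal 0.390 0.581 -0.715
outer loop
vertex -2.944 -3.562 -3.32
vertex -3.386 -2.987 -3.094
vertex -2.69 -3.233 -2.914
endloop
endfacet
facet normal 0.633 -0.746 0.208
outer loop
vertex -2.944 -3.562 -3.32
vertex -2.69 -3.233 -2.914
vertex -4.154 -4.133 -1.686
endloop
endfacet
facet normal 0.390 0.581 -0.714
outer loop
vertex -2.69 -3.233 -2.914
vertex -3.386 -2.987 -3.094
vertex -2.844 -2.76 -2.613
endloop
endfacet
facet normal 0.700 -0.207 0.683
outer loop
vertex -2.69 -3.233 -2.914
vertex -2.844 -2.76 -2.613
vertex -4.154 -4.133 -1.686
endloop
endfacet
facet normal 0.389 0.582 -0.714
outer loop
vertex -2.844 -2.76 -2.613
vertex -3.386 -2.987 -3.094
vertex -3.316 -2.42 -2.593
endloop
endfacet
facet normal 0.281 0.338 0.898
outer loop
vertex -2.844 -2.76 -2.613
vertex -3.316 -2.42 -2.593
vertex -4.154 -4.133 -1.686
endloop
endfacet
facet normal 0.390 0.582 -0.713
outer loop
vertex -3.316 -2.42 -2.593
vertex -3.386 -2.987 -3.094
vertex -3.829 -2.412 -2.867
endloop
endfacet
facet normal -0.380 0.571 0.728
outer loop
vertex -3.316 -2.42 -2.593
vertex -3.829 -2.412 -2.867
vertex -4.154 -4.133 -1.686
endloop
endfacet
facet normal 0.388 0.581 -0.715
outer loop
vertex -3.829 -2.412 -2.867
vertex -3.386 -2.987 -3.094
vertex -4.083 -2.742 -3.273
endloop
endfacet
facet normal -0.895 0.355 0.271
outer loop
vertex -3.829 -2.412 -2.867
vertex -4.083 -2.742 -3.273
vertex -4.154 -4.133 -1.686
endloop
endfacet
facet normal 0.388 0.582 -0.714
outer loop
vertex -4.083 -2.742 -3.273
vertex -3.386 -2.987 -3.094
vertex -3.929 -3.215 -3.575
endloop
endfacet
facet normal -0.962 -0.183 -0.204
outer loop
vertex -4.083 -2.742 -3.273
vertex -3.929 -3.215 -3.575
vertex -4.154 -4.133 -1.686
endloop
endfacet
facet normal 0.389 0.581 -0.715
outer loop
vertex -3.929 -3.215 -3.575
vertex -3.386 -2.987 -3.094
vertex -3.457 -3.555 -3.594
endloop
endfacet
facet normal -0.542 -0.729 -0.419
outer loop
vertex -3.929 -3.215 -3.575
vertex -3.457 -3.555 -3.594
vertex -4.154 -4.133 -1.686
endloop
endfacet
facet normal 0.390 0.581 -0.715
outer loop
vertex -3.457 -3.555 -3.594
vertex -3.386 -2.987 -3.094
vertex -2.944 -3.562 -3.32
endloop
endfacet
facet normal 0.119 -0.961 -0.248
outer loop
vertex -3.457 -3.555 -3.594
vertex -2.944 -3.562 -3.32
vertex -4.154 -4.133 -1.686
endloop
endfacet

endsolid


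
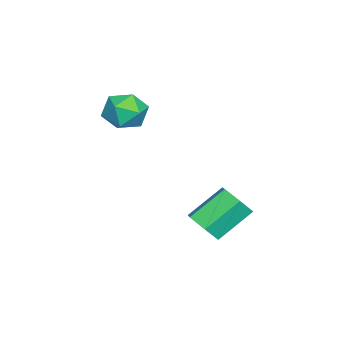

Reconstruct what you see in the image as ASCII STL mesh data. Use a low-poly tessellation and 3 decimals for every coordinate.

solid 
facet normal 0.513 -0.599 -0.614
outer loop
vertex 4.916 1.998 -1.985
vertex 4.121 1.723 -2.381
vertex 4.578 2.46 -2.718
endloop
endfacet
facet normal 0.778 0.627 0.037
outer loop
vertex 4.916 1.998 -1.985
vertex 4.578 2.46 -2.718
vertex 3.895 3.192 -0.763
endloop
endfacet
facet normal 0.777 0.629 0.036
outer loop
vertex 3.895 3.192 -0.763
vertex 4.578 2.46 -2.718
vertex 3.556 3.653 -1.496
endloop
endfacet
facet normal -0.513 0.600 0.614
outer loop
vertex 3.895 3.192 -0.763
vertex 3.556 3.653 -1.496
vertex 3.099 2.917 -1.159
endloop
endfacet
facet normal 0.513 -0.599 -0.614
outer loop
vertex 4.578 2.46 -2.718
vertex 4.121 1.723 -2.381
vertex 3.783 2.185 -3.114
endloop
endfacet
facet normal 0.074 0.744 -0.664
outer loop
vertex 4.578 2.46 -2.718
vertex 3.783 2.185 -3.114
vertex 3.556 3.653 -1.496
endloop
endfacet
facet normal 0.074 0.744 -0.664
outer loop
vertex 3.556 3.653 -1.496
vertex 3.783 2.185 -3.114
vertex 2.761 3.378 -1.892
endloop
endfacet
facet normal -0.513 0.600 0.614
outer loop
vertex 3.556 3.653 -1.496
vertex 2.761 3.378 -1.892
vertex 3.099 2.917 -1.159
endloop
endfacet
facet normal 0.513 -0.600 -0.614
outer loop
vertex 3.783 2.185 -3.114
vertex 4.121 1.723 -2.381
vertex 3.325 1.448 -2.777
endloop
endfacet
facet normal -0.703 0.116 -0.701
outer loop
vertex 3.783 2.185 -3.114
vertex 3.325 1.448 -2.777
vertex 2.761 3.378 -1.892
endloop
endfacet
facet normal -0.704 0.116 -0.701
outer loop
vertex 2.761 3.378 -1.892
vertex 3.325 1.448 -2.777
vertex 2.304 2.642 -1.555
endloop
endfacet
facet normal -0.513 0.600 0.614
outer loop
vertex 2.761 3.378 -1.892
vertex 2.304 2.642 -1.555
vertex 3.099 2.917 -1.159
endloop
endfacet
facet normal 0.513 -0.600 -0.614
outer loop
vertex 3.325 1.448 -2.777
vertex 4.121 1.723 -2.381
vertex 3.664 0.987 -2.044
endloop
endfacet
facet normal -0.777 -0.628 -0.036
outer loop
vertex 3.325 1.448 -2.777
vertex 3.664 0.987 -2.044
vertex 2.304 2.642 -1.555
endloop
endfacet
facet normal -0.777 -0.628 -0.037
outer loop
vertex 2.304 2.642 -1.555
vertex 3.664 0.987 -2.044
vertex 2.642 2.18 -0.822
endloop
endfacet
facet normal -0.513 0.599 0.614
outer loop
vertex 2.304 2.642 -1.555
vertex 2.642 2.18 -0.822
vertex 3.099 2.917 -1.159
endloop
endfacet
facet normal 0.513 -0.600 -0.614
outer loop
vertex 3.664 0.987 -2.044
vertex 4.121 1.723 -2.381
vertex 4.459 1.262 -1.648
endloop
endfacet
facet normal -0.074 -0.744 0.664
outer loop
vertex 3.664 0.987 -2.044
vertex 4.459 1.262 -1.648
vertex 2.642 2.18 -0.822
endloop
endfacet
facet normal -0.074 -0.744 0.664
outer loop
vertex 2.642 2.18 -0.822
vertex 4.459 1.262 -1.648
vertex 3.437 2.455 -0.426
endloop
endfacet
facet normal -0.513 0.599 0.614
outer loop
vertex 2.642 2.18 -0.822
vertex 3.437 2.455 -0.426
vertex 3.099 2.917 -1.159
endloop
endfacet
facet normal 0.513 -0.600 -0.614
outer loop
vertex 4.459 1.262 -1.648
vertex 4.121 1.723 -2.381
vertex 4.916 1.998 -1.985
endloop
endfacet
facet normal 0.703 -0.116 0.701
outer loop
vertex 4.459 1.262 -1.648
vertex 4.916 1.998 -1.985
vertex 3.437 2.455 -0.426
endloop
endfacet
facet normal 0.703 -0.116 0.701
outer loop
vertex 3.437 2.455 -0.426
vertex 4.916 1.998 -1.985
vertex 3.895 3.192 -0.763
endloop
endfacet
facet normal -0.513 0.600 0.614
outer loop
vertex 3.437 2.455 -0.426
vertex 3.895 3.192 -0.763
vertex 3.099 2.917 -1.159
endloop
endfacet
facet normal -0.624 0.477 0.619
outer loop
vertex 0.757 -1.391 2.493
vertex 0.293 -2.335 2.752
vertex 1.137 -1.972 3.324
endloop
endfacet
facet normal -0.000 0.820 0.573
outer loop
vertex 0.757 -1.391 2.493
vertex 1.137 -1.972 3.324
vertex 1.826 -1.493 2.639
endloop
endfacet
facet normal 0.110 0.988 -0.113
outer loop
vertex 0.757 -1.391 2.493
vertex 1.826 -1.493 2.639
vertex 1.406 -1.56 1.642
endloop
endfacet
facet normal -0.447 0.748 -0.490
outer loop
vertex 0.757 -1.391 2.493
vertex 1.406 -1.56 1.642
vertex 0.459 -2.08 1.712
endloop
endfacet
facet normal -0.901 0.432 -0.038
outer loop
vertex 0.757 -1.391 2.493
vertex 0.459 -2.08 1.712
vertex 0.293 -2.335 2.752
endloop
endfacet
facet normal 0.514 0.368 0.775
outer loop
vertex 1.826 -1.493 2.639
vertex 1.137 -1.972 3.324
vertex 2.021 -2.5 2.988
endloop
endfacet
facet normal -0.495 -0.186 0.849
outer loop
vertex 1.137 -1.972 3.324
vertex 0.293 -2.335 2.752
vertex 1.074 -3.02 3.058
endloop
endfacet
facet normal -0.943 -0.256 -0.213
outer loop
vertex 0.293 -2.335 2.752
vertex 0.459 -2.08 1.712
vertex 0.654 -3.087 2.061
endloop
endfacet
facet normal -0.208 0.252 -0.945
outer loop
vertex 0.459 -2.08 1.712
vertex 1.406 -1.56 1.642
vertex 1.343 -2.608 1.376
endloop
endfacet
facet normal 0.692 0.640 -0.335
outer loop
vertex 1.406 -1.56 1.642
vertex 1.826 -1.493 2.639
vertex 2.187 -2.245 1.948
endloop
endfacet
facet normal 0.447 -0.748 0.490
outer loop
vertex 1.723 -3.189 2.207
vertex 2.021 -2.5 2.988
vertex 1.074 -3.02 3.058
endloop
endfacet
facet normal -0.110 -0.988 0.113
outer loop
vertex 1.723 -3.189 2.207
vertex 1.074 -3.02 3.058
vertex 0.654 -3.087 2.061
endloop
endfacet
facet normal 0.000 -0.820 -0.573
outer loop
vertex 1.723 -3.189 2.207
vertex 0.654 -3.087 2.061
vertex 1.343 -2.608 1.376
endloop
endfacet
facet normal 0.624 -0.477 -0.619
outer loop
vertex 1.723 -3.189 2.207
vertex 1.343 -2.608 1.376
vertex 2.187 -2.245 1.948
endloop
endfacet
facet normal 0.901 -0.432 0.038
outer loop
vertex 1.723 -3.189 2.207
vertex 2.187 -2.245 1.948
vertex 2.021 -2.5 2.988
endloop
endfacet
facet normal 0.208 -0.252 0.945
outer loop
vertex 1.074 -3.02 3.058
vertex 2.021 -2.5 2.988
vertex 1.137 -1.972 3.324
endloop
endfacet
facet normal -0.692 -0.640 0.335
outer loop
vertex 0.654 -3.087 2.061
vertex 1.074 -3.02 3.058
vertex 0.293 -2.335 2.752
endloop
endfacet
facet normal -0.514 -0.368 -0.775
outer loop
vertex 1.343 -2.608 1.376
vertex 0.654 -3.087 2.061
vertex 0.459 -2.08 1.712
endloop
endfacet
facet normal 0.495 0.186 -0.849
outer loop
vertex 2.187 -2.245 1.948
vertex 1.343 -2.608 1.376
vertex 1.406 -1.56 1.642
endloop
endfacet
facet normal 0.943 0.256 0.213
outer loop
vertex 2.021 -2.5 2.988
vertex 2.187 -2.245 1.948
vertex 1.826 -1.493 2.639
endloop
endfacet

endsolid


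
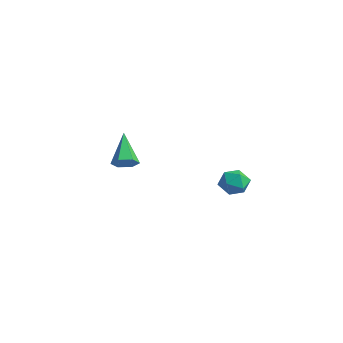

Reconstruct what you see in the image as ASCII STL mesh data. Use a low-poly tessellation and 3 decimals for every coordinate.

solid 
facet normal -0.111 0.959 0.262
outer loop
vertex 3.082 -0.092 3.252
vertex 3.175 -0.311 4.092
vertex 3.875 -0.1 3.616
endloop
endfacet
facet normal 0.186 0.904 -0.385
outer loop
vertex 3.082 -0.092 3.252
vertex 3.875 -0.1 3.616
vertex 3.761 -0.419 2.812
endloop
endfacet
facet normal -0.261 0.537 -0.802
outer loop
vertex 3.082 -0.092 3.252
vertex 3.761 -0.419 2.812
vertex 2.99 -0.826 2.79
endloop
endfacet
facet normal -0.834 0.365 -0.413
outer loop
vertex 3.082 -0.092 3.252
vertex 2.99 -0.826 2.79
vertex 2.627 -0.76 3.581
endloop
endfacet
facet normal -0.741 0.625 0.245
outer loop
vertex 3.082 -0.092 3.252
vertex 2.627 -0.76 3.581
vertex 3.175 -0.311 4.092
endloop
endfacet
facet normal 0.788 0.526 -0.320
outer loop
vertex 3.761 -0.419 2.812
vertex 3.875 -0.1 3.616
vertex 4.273 -0.84 3.379
endloop
endfacet
facet normal 0.309 0.613 0.727
outer loop
vertex 3.875 -0.1 3.616
vertex 3.175 -0.311 4.092
vertex 3.91 -0.774 4.17
endloop
endfacet
facet normal -0.712 0.074 0.698
outer loop
vertex 3.175 -0.311 4.092
vertex 2.627 -0.76 3.581
vertex 3.139 -1.181 4.148
endloop
endfacet
facet normal -0.863 -0.347 -0.367
outer loop
vertex 2.627 -0.76 3.581
vertex 2.99 -0.826 2.79
vertex 3.025 -1.5 3.344
endloop
endfacet
facet normal 0.064 -0.067 -0.996
outer loop
vertex 2.99 -0.826 2.79
vertex 3.761 -0.419 2.812
vertex 3.725 -1.289 2.868
endloop
endfacet
facet normal 0.834 -0.365 0.413
outer loop
vertex 3.818 -1.508 3.708
vertex 4.273 -0.84 3.379
vertex 3.91 -0.774 4.17
endloop
endfacet
facet normal 0.261 -0.537 0.802
outer loop
vertex 3.818 -1.508 3.708
vertex 3.91 -0.774 4.17
vertex 3.139 -1.181 4.148
endloop
endfacet
facet normal -0.186 -0.904 0.385
outer loop
vertex 3.818 -1.508 3.708
vertex 3.139 -1.181 4.148
vertex 3.025 -1.5 3.344
endloop
endfacet
facet normal 0.111 -0.959 -0.262
outer loop
vertex 3.818 -1.508 3.708
vertex 3.025 -1.5 3.344
vertex 3.725 -1.289 2.868
endloop
endfacet
facet normal 0.741 -0.625 -0.245
outer loop
vertex 3.818 -1.508 3.708
vertex 3.725 -1.289 2.868
vertex 4.273 -0.84 3.379
endloop
endfacet
facet normal 0.863 0.347 0.367
outer loop
vertex 3.91 -0.774 4.17
vertex 4.273 -0.84 3.379
vertex 3.875 -0.1 3.616
endloop
endfacet
facet normal -0.064 0.067 0.996
outer loop
vertex 3.139 -1.181 4.148
vertex 3.91 -0.774 4.17
vertex 3.175 -0.311 4.092
endloop
endfacet
facet normal -0.788 -0.526 0.320
outer loop
vertex 3.025 -1.5 3.344
vertex 3.139 -1.181 4.148
vertex 2.627 -0.76 3.581
endloop
endfacet
facet normal -0.309 -0.613 -0.727
outer loop
vertex 3.725 -1.289 2.868
vertex 3.025 -1.5 3.344
vertex 2.99 -0.826 2.79
endloop
endfacet
facet normal 0.712 -0.074 -0.698
outer loop
vertex 4.273 -0.84 3.379
vertex 3.725 -1.289 2.868
vertex 3.761 -0.419 2.812
endloop
endfacet
facet normal 0.621 -0.360 -0.697
outer loop
vertex -2.224 -3.064 3.486
vertex -2.803 -3.162 3.021
vertex -2.428 -2.513 3.02
endloop
endfacet
facet normal 0.527 0.654 0.542
outer loop
vertex -2.224 -3.064 3.486
vertex -2.428 -2.513 3.02
vertex -4.157 -2.378 4.539
endloop
endfacet
facet normal 0.621 -0.360 -0.696
outer loop
vertex -2.428 -2.513 3.02
vertex -2.803 -3.162 3.021
vertex -3.007 -2.611 2.554
endloop
endfacet
facet normal -0.050 0.988 -0.145
outer loop
vertex -2.428 -2.513 3.02
vertex -3.007 -2.611 2.554
vertex -4.157 -2.378 4.539
endloop
endfacet
facet normal 0.620 -0.361 -0.696
outer loop
vertex -3.007 -2.611 2.554
vertex -2.803 -3.162 3.021
vertex -3.383 -3.26 2.555
endloop
endfacet
facet normal -0.755 0.437 -0.489
outer loop
vertex -3.007 -2.611 2.554
vertex -3.383 -3.26 2.555
vertex -4.157 -2.378 4.539
endloop
endfacet
facet normal 0.621 -0.360 -0.697
outer loop
vertex -3.383 -3.26 2.555
vertex -2.803 -3.162 3.021
vertex -3.179 -3.811 3.021
endloop
endfacet
facet normal -0.882 -0.449 -0.145
outer loop
vertex -3.383 -3.26 2.555
vertex -3.179 -3.811 3.021
vertex -4.157 -2.378 4.539
endloop
endfacet
facet normal 0.621 -0.360 -0.697
outer loop
vertex -3.179 -3.811 3.021
vertex -2.803 -3.162 3.021
vertex -2.599 -3.713 3.487
endloop
endfacet
facet normal -0.304 -0.783 0.543
outer loop
vertex -3.179 -3.811 3.021
vertex -2.599 -3.713 3.487
vertex -4.157 -2.378 4.539
endloop
endfacet
facet normal 0.621 -0.360 -0.697
outer loop
vertex -2.599 -3.713 3.487
vertex -2.803 -3.162 3.021
vertex -2.224 -3.064 3.486
endloop
endfacet
facet normal 0.401 -0.230 0.887
outer loop
vertex -2.599 -3.713 3.487
vertex -2.224 -3.064 3.486
vertex -4.157 -2.378 4.539
endloop
endfacet

endsolid


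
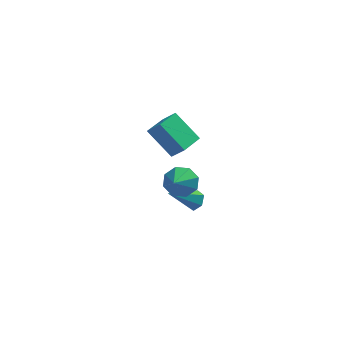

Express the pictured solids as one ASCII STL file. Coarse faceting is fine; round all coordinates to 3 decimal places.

solid 
facet normal -0.631 0.335 -0.699
outer loop
vertex -0.189 -3.159 4.047
vertex 0.525 -1.75 4.078
vertex 1.134 -3.797 2.546
endloop
endfacet
facet normal -0.452 -0.892 -0.020
outer loop
vertex 1.835 -4.17 3.322
vertex -0.189 -3.159 4.047
vertex 1.134 -3.797 2.546
endloop
endfacet
facet normal -0.631 0.335 -0.699
outer loop
vertex 1.134 -3.797 2.546
vertex 0.525 -1.75 4.078
vertex 1.848 -2.388 2.577
endloop
endfacet
facet normal 0.630 -0.303 -0.715
outer loop
vertex 1.848 -2.388 2.577
vertex 1.835 -4.17 3.322
vertex 1.134 -3.797 2.546
endloop
endfacet
facet normal -0.630 0.303 0.715
outer loop
vertex -0.189 -3.159 4.047
vertex 1.226 -2.123 4.854
vertex 0.525 -1.75 4.078
endloop
endfacet
facet normal -0.452 -0.892 -0.020
outer loop
vertex 0.512 -3.532 4.823
vertex -0.189 -3.159 4.047
vertex 1.835 -4.17 3.322
endloop
endfacet
facet normal -0.630 0.303 0.715
outer loop
vertex 0.512 -3.532 4.823
vertex 1.226 -2.123 4.854
vertex -0.189 -3.159 4.047
endloop
endfacet
facet normal 0.452 0.892 0.020
outer loop
vertex 0.525 -1.75 4.078
vertex 1.226 -2.123 4.854
vertex 1.848 -2.388 2.577
endloop
endfacet
facet normal 0.630 -0.303 -0.715
outer loop
vertex 2.549 -2.761 3.353
vertex 1.835 -4.17 3.322
vertex 1.848 -2.388 2.577
endloop
endfacet
facet normal 0.452 0.892 0.020
outer loop
vertex 1.848 -2.388 2.577
vertex 1.226 -2.123 4.854
vertex 2.549 -2.761 3.353
endloop
endfacet
facet normal 0.631 -0.335 0.699
outer loop
vertex 2.549 -2.761 3.353
vertex 0.512 -3.532 4.823
vertex 1.835 -4.17 3.322
endloop
endfacet
facet normal 0.631 -0.335 0.699
outer loop
vertex 1.226 -2.123 4.854
vertex 0.512 -3.532 4.823
vertex 2.549 -2.761 3.353
endloop
endfacet
facet normal 0.165 0.842 -0.514
outer loop
vertex 2.421 -1.292 -0.749
vertex 1.462 -1.331 -1.12
vertex 1.905 -0.911 -0.291
endloop
endfacet
facet normal 0.564 -0.199 0.801
outer loop
vertex 2.421 -1.292 -0.749
vertex 1.905 -0.911 -0.291
vertex 1.178 -2.769 -0.24
endloop
endfacet
facet normal 0.166 0.841 -0.515
outer loop
vertex 1.905 -0.911 -0.291
vertex 1.462 -1.331 -1.12
vertex 1.129 -0.775 -0.319
endloop
endfacet
facet normal -0.029 0.039 0.999
outer loop
vertex 1.905 -0.911 -0.291
vertex 1.129 -0.775 -0.319
vertex 1.178 -2.769 -0.24
endloop
endfacet
facet normal 0.165 0.841 -0.515
outer loop
vertex 1.129 -0.775 -0.319
vertex 1.462 -1.331 -1.12
vertex 0.548 -0.965 -0.816
endloop
endfacet
facet normal -0.653 0.014 0.758
outer loop
vertex 1.129 -0.775 -0.319
vertex 0.548 -0.965 -0.816
vertex 1.178 -2.769 -0.24
endloop
endfacet
facet normal 0.166 0.841 -0.514
outer loop
vertex 0.548 -0.965 -0.816
vertex 1.462 -1.331 -1.12
vertex 0.502 -1.369 -1.492
endloop
endfacet
facet normal -0.941 -0.259 0.219
outer loop
vertex 0.548 -0.965 -0.816
vertex 0.502 -1.369 -1.492
vertex 1.178 -2.769 -0.24
endloop
endfacet
facet normal 0.166 0.841 -0.515
outer loop
vertex 0.502 -1.369 -1.492
vertex 1.462 -1.331 -1.12
vertex 1.018 -1.751 -1.949
endloop
endfacet
facet normal -0.725 -0.619 -0.301
outer loop
vertex 0.502 -1.369 -1.492
vertex 1.018 -1.751 -1.949
vertex 1.178 -2.769 -0.24
endloop
endfacet
facet normal 0.166 0.841 -0.515
outer loop
vertex 1.018 -1.751 -1.949
vertex 1.462 -1.331 -1.12
vertex 1.794 -1.887 -1.921
endloop
endfacet
facet normal -0.132 -0.857 -0.498
outer loop
vertex 1.018 -1.751 -1.949
vertex 1.794 -1.887 -1.921
vertex 1.178 -2.769 -0.24
endloop
endfacet
facet normal 0.166 0.841 -0.515
outer loop
vertex 1.794 -1.887 -1.921
vertex 1.462 -1.331 -1.12
vertex 2.375 -1.697 -1.424
endloop
endfacet
facet normal 0.492 -0.832 -0.257
outer loop
vertex 1.794 -1.887 -1.921
vertex 2.375 -1.697 -1.424
vertex 1.178 -2.769 -0.24
endloop
endfacet
facet normal 0.165 0.841 -0.516
outer loop
vertex 2.375 -1.697 -1.424
vertex 1.462 -1.331 -1.12
vertex 2.421 -1.292 -0.749
endloop
endfacet
facet normal 0.780 -0.559 0.282
outer loop
vertex 2.375 -1.697 -1.424
vertex 2.421 -1.292 -0.749
vertex 1.178 -2.769 -0.24
endloop
endfacet
facet normal 0.714 0.424 -0.557
outer loop
vertex 2.568 -0.53 -3.568
vertex 2.185 0.067 -3.604
vertex 2.652 -0.025 -3.076
endloop
endfacet
facet normal 0.457 -0.658 0.598
outer loop
vertex 2.568 -0.53 -3.568
vertex 2.652 -0.025 -3.076
vertex 0.715 -0.807 -2.456
endloop
endfacet
facet normal 0.714 0.424 -0.557
outer loop
vertex 2.652 -0.025 -3.076
vertex 2.185 0.067 -3.604
vertex 2.269 0.572 -3.112
endloop
endfacet
facet normal 0.224 0.201 0.954
outer loop
vertex 2.652 -0.025 -3.076
vertex 2.269 0.572 -3.112
vertex 0.715 -0.807 -2.456
endloop
endfacet
facet normal 0.714 0.424 -0.557
outer loop
vertex 2.269 0.572 -3.112
vertex 2.185 0.067 -3.604
vertex 1.803 0.664 -3.639
endloop
endfacet
facet normal -0.437 0.737 0.515
outer loop
vertex 2.269 0.572 -3.112
vertex 1.803 0.664 -3.639
vertex 0.715 -0.807 -2.456
endloop
endfacet
facet normal 0.714 0.424 -0.557
outer loop
vertex 1.803 0.664 -3.639
vertex 2.185 0.067 -3.604
vertex 1.719 0.159 -4.131
endloop
endfacet
facet normal -0.866 0.416 -0.279
outer loop
vertex 1.803 0.664 -3.639
vertex 1.719 0.159 -4.131
vertex 0.715 -0.807 -2.456
endloop
endfacet
facet normal 0.714 0.424 -0.557
outer loop
vertex 1.719 0.159 -4.131
vertex 2.185 0.067 -3.604
vertex 2.101 -0.438 -4.096
endloop
endfacet
facet normal -0.633 -0.442 -0.635
outer loop
vertex 1.719 0.159 -4.131
vertex 2.101 -0.438 -4.096
vertex 0.715 -0.807 -2.456
endloop
endfacet
facet normal 0.714 0.424 -0.557
outer loop
vertex 2.101 -0.438 -4.096
vertex 2.185 0.067 -3.604
vertex 2.568 -0.53 -3.568
endloop
endfacet
facet normal 0.029 -0.980 -0.196
outer loop
vertex 2.101 -0.438 -4.096
vertex 2.568 -0.53 -3.568
vertex 0.715 -0.807 -2.456
endloop
endfacet

endsolid


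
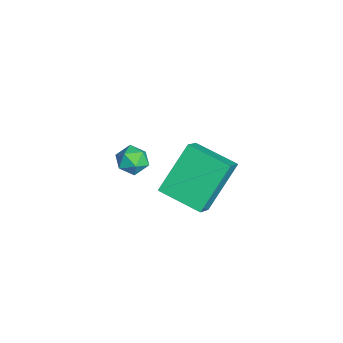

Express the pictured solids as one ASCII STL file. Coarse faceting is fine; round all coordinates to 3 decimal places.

solid 
facet normal -0.544 -0.806 0.234
outer loop
vertex 4.196 -0.312 2.132
vertex 3.361 0.676 3.591
vertex 3.475 -0.005 1.511
endloop
endfacet
facet normal 0.429 -0.507 -0.748
outer loop
vertex 4.319 1.244 1.149
vertex 4.196 -0.312 2.132
vertex 3.475 -0.005 1.511
endloop
endfacet
facet normal -0.545 -0.805 0.234
outer loop
vertex 3.475 -0.005 1.511
vertex 3.361 0.676 3.591
vertex 2.64 0.984 2.97
endloop
endfacet
facet normal -0.721 0.307 -0.621
outer loop
vertex 2.64 0.984 2.97
vertex 4.319 1.244 1.149
vertex 3.475 -0.005 1.511
endloop
endfacet
facet normal 0.721 -0.307 0.621
outer loop
vertex 4.196 -0.312 2.132
vertex 4.205 1.925 3.229
vertex 3.361 0.676 3.591
endloop
endfacet
facet normal 0.428 -0.507 -0.748
outer loop
vertex 5.04 0.936 1.77
vertex 4.196 -0.312 2.132
vertex 4.319 1.244 1.149
endloop
endfacet
facet normal 0.721 -0.307 0.621
outer loop
vertex 5.04 0.936 1.77
vertex 4.205 1.925 3.229
vertex 4.196 -0.312 2.132
endloop
endfacet
facet normal -0.428 0.506 0.748
outer loop
vertex 3.361 0.676 3.591
vertex 4.205 1.925 3.229
vertex 2.64 0.984 2.97
endloop
endfacet
facet normal -0.721 0.308 -0.621
outer loop
vertex 3.484 2.232 2.608
vertex 4.319 1.244 1.149
vertex 2.64 0.984 2.97
endloop
endfacet
facet normal -0.429 0.507 0.748
outer loop
vertex 2.64 0.984 2.97
vertex 4.205 1.925 3.229
vertex 3.484 2.232 2.608
endloop
endfacet
facet normal 0.545 0.805 -0.233
outer loop
vertex 3.484 2.232 2.608
vertex 5.04 0.936 1.77
vertex 4.319 1.244 1.149
endloop
endfacet
facet normal 0.545 0.805 -0.234
outer loop
vertex 4.205 1.925 3.229
vertex 5.04 0.936 1.77
vertex 3.484 2.232 2.608
endloop
endfacet
facet normal -0.123 0.024 0.992
outer loop
vertex 0.332 -0.579 0.421
vertex -0.156 -0.975 0.37
vertex 0.427 -1.202 0.448
endloop
endfacet
facet normal 0.561 0.121 0.819
outer loop
vertex 0.332 -0.579 0.421
vertex 0.427 -1.202 0.448
vertex 0.824 -0.836 0.122
endloop
endfacet
facet normal 0.602 0.694 0.395
outer loop
vertex 0.332 -0.579 0.421
vertex 0.824 -0.836 0.122
vertex 0.486 -0.383 -0.158
endloop
endfacet
facet normal -0.057 0.950 0.306
outer loop
vertex 0.332 -0.579 0.421
vertex 0.486 -0.383 -0.158
vertex -0.12 -0.469 -0.005
endloop
endfacet
facet normal -0.506 0.537 0.675
outer loop
vertex 0.332 -0.579 0.421
vertex -0.12 -0.469 -0.005
vertex -0.156 -0.975 0.37
endloop
endfacet
facet normal 0.777 -0.447 0.444
outer loop
vertex 0.824 -0.836 0.122
vertex 0.427 -1.202 0.448
vertex 0.64 -1.391 -0.115
endloop
endfacet
facet normal -0.332 -0.605 0.724
outer loop
vertex 0.427 -1.202 0.448
vertex -0.156 -0.975 0.37
vertex 0.034 -1.477 0.038
endloop
endfacet
facet normal -0.951 0.225 0.212
outer loop
vertex -0.156 -0.975 0.37
vertex -0.12 -0.469 -0.005
vertex -0.304 -1.024 -0.242
endloop
endfacet
facet normal -0.224 0.895 -0.385
outer loop
vertex -0.12 -0.469 -0.005
vertex 0.486 -0.383 -0.158
vertex 0.093 -0.658 -0.568
endloop
endfacet
facet normal 0.843 0.480 -0.242
outer loop
vertex 0.486 -0.383 -0.158
vertex 0.824 -0.836 0.122
vertex 0.676 -0.885 -0.49
endloop
endfacet
facet normal 0.057 -0.950 -0.306
outer loop
vertex 0.188 -1.281 -0.541
vertex 0.64 -1.391 -0.115
vertex 0.034 -1.477 0.038
endloop
endfacet
facet normal -0.602 -0.694 -0.395
outer loop
vertex 0.188 -1.281 -0.541
vertex 0.034 -1.477 0.038
vertex -0.304 -1.024 -0.242
endloop
endfacet
facet normal -0.561 -0.121 -0.819
outer loop
vertex 0.188 -1.281 -0.541
vertex -0.304 -1.024 -0.242
vertex 0.093 -0.658 -0.568
endloop
endfacet
facet normal 0.123 -0.024 -0.992
outer loop
vertex 0.188 -1.281 -0.541
vertex 0.093 -0.658 -0.568
vertex 0.676 -0.885 -0.49
endloop
endfacet
facet normal 0.506 -0.537 -0.675
outer loop
vertex 0.188 -1.281 -0.541
vertex 0.676 -0.885 -0.49
vertex 0.64 -1.391 -0.115
endloop
endfacet
facet normal 0.224 -0.895 0.385
outer loop
vertex 0.034 -1.477 0.038
vertex 0.64 -1.391 -0.115
vertex 0.427 -1.202 0.448
endloop
endfacet
facet normal -0.843 -0.480 0.242
outer loop
vertex -0.304 -1.024 -0.242
vertex 0.034 -1.477 0.038
vertex -0.156 -0.975 0.37
endloop
endfacet
facet normal -0.777 0.447 -0.444
outer loop
vertex 0.093 -0.658 -0.568
vertex -0.304 -1.024 -0.242
vertex -0.12 -0.469 -0.005
endloop
endfacet
facet normal 0.332 0.605 -0.724
outer loop
vertex 0.676 -0.885 -0.49
vertex 0.093 -0.658 -0.568
vertex 0.486 -0.383 -0.158
endloop
endfacet
facet normal 0.951 -0.225 -0.212
outer loop
vertex 0.64 -1.391 -0.115
vertex 0.676 -0.885 -0.49
vertex 0.824 -0.836 0.122
endloop
endfacet

endsolid


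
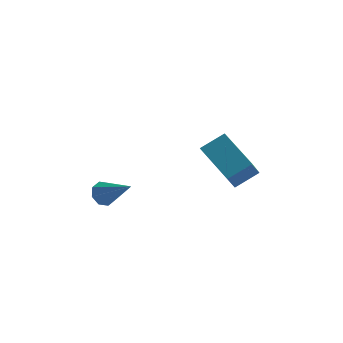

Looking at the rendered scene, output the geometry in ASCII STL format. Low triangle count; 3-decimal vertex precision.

solid 
facet normal -0.580 0.514 -0.632
outer loop
vertex -1.938 3.061 -3.617
vertex -2.437 3.047 -3.17
vertex -1.927 3.463 -3.3
endloop
endfacet
facet normal 0.945 0.186 -0.268
outer loop
vertex -1.938 3.061 -3.617
vertex -1.927 3.463 -3.3
vertex -1.223 1.973 -1.85
endloop
endfacet
facet normal -0.580 0.514 -0.632
outer loop
vertex -1.927 3.463 -3.3
vertex -2.437 3.047 -3.17
vertex -2.215 3.622 -2.906
endloop
endfacet
facet normal 0.731 0.621 0.283
outer loop
vertex -1.927 3.463 -3.3
vertex -2.215 3.622 -2.906
vertex -1.223 1.973 -1.85
endloop
endfacet
facet normal -0.580 0.514 -0.632
outer loop
vertex -2.215 3.622 -2.906
vertex -2.437 3.047 -3.17
vertex -2.633 3.444 -2.667
endloop
endfacet
facet normal 0.184 0.606 0.774
outer loop
vertex -2.215 3.622 -2.906
vertex -2.633 3.444 -2.667
vertex -1.223 1.973 -1.85
endloop
endfacet
facet normal -0.580 0.514 -0.632
outer loop
vertex -2.633 3.444 -2.667
vertex -2.437 3.047 -3.17
vertex -2.935 3.034 -2.723
endloop
endfacet
facet normal -0.374 0.150 0.915
outer loop
vertex -2.633 3.444 -2.667
vertex -2.935 3.034 -2.723
vertex -1.223 1.973 -1.85
endloop
endfacet
facet normal -0.581 0.513 -0.632
outer loop
vertex -2.935 3.034 -2.723
vertex -2.437 3.047 -3.17
vertex -2.946 2.631 -3.04
endloop
endfacet
facet normal -0.616 -0.477 0.628
outer loop
vertex -2.935 3.034 -2.723
vertex -2.946 2.631 -3.04
vertex -1.223 1.973 -1.85
endloop
endfacet
facet normal -0.581 0.514 -0.631
outer loop
vertex -2.946 2.631 -3.04
vertex -2.437 3.047 -3.17
vertex -2.658 2.473 -3.434
endloop
endfacet
facet normal -0.400 -0.914 0.074
outer loop
vertex -2.946 2.631 -3.04
vertex -2.658 2.473 -3.434
vertex -1.223 1.973 -1.85
endloop
endfacet
facet normal -0.580 0.514 -0.632
outer loop
vertex -2.658 2.473 -3.434
vertex -2.437 3.047 -3.17
vertex -2.241 2.65 -3.673
endloop
endfacet
facet normal 0.144 -0.899 -0.414
outer loop
vertex -2.658 2.473 -3.434
vertex -2.241 2.65 -3.673
vertex -1.223 1.973 -1.85
endloop
endfacet
facet normal -0.580 0.514 -0.632
outer loop
vertex -2.241 2.65 -3.673
vertex -2.437 3.047 -3.17
vertex -1.938 3.061 -3.617
endloop
endfacet
facet normal 0.703 -0.442 -0.557
outer loop
vertex -2.241 2.65 -3.673
vertex -1.938 3.061 -3.617
vertex -1.223 1.973 -1.85
endloop
endfacet
facet normal -0.541 0.732 0.415
outer loop
vertex 2.906 4.434 -0.238
vertex 3.303 5.553 -1.695
vertex 1.806 3.986 -0.881
endloop
endfacet
facet normal -0.211 -0.595 0.775
outer loop
vertex 2.957 2.427 -1.765
vertex 2.906 4.434 -0.238
vertex 1.806 3.986 -0.881
endloop
endfacet
facet normal -0.540 0.732 0.415
outer loop
vertex 1.806 3.986 -0.881
vertex 3.303 5.553 -1.695
vertex 2.203 5.106 -2.338
endloop
endfacet
facet normal -0.814 -0.331 -0.476
outer loop
vertex 2.203 5.106 -2.338
vertex 2.957 2.427 -1.765
vertex 1.806 3.986 -0.881
endloop
endfacet
facet normal 0.814 0.331 0.476
outer loop
vertex 2.906 4.434 -0.238
vertex 4.454 3.994 -2.579
vertex 3.303 5.553 -1.695
endloop
endfacet
facet normal -0.211 -0.595 0.775
outer loop
vertex 4.057 2.874 -1.122
vertex 2.906 4.434 -0.238
vertex 2.957 2.427 -1.765
endloop
endfacet
facet normal 0.815 0.331 0.476
outer loop
vertex 4.057 2.874 -1.122
vertex 4.454 3.994 -2.579
vertex 2.906 4.434 -0.238
endloop
endfacet
facet normal 0.211 0.595 -0.775
outer loop
vertex 3.303 5.553 -1.695
vertex 4.454 3.994 -2.579
vertex 2.203 5.106 -2.338
endloop
endfacet
facet normal -0.815 -0.331 -0.476
outer loop
vertex 3.354 3.546 -3.222
vertex 2.957 2.427 -1.765
vertex 2.203 5.106 -2.338
endloop
endfacet
facet normal 0.211 0.595 -0.775
outer loop
vertex 2.203 5.106 -2.338
vertex 4.454 3.994 -2.579
vertex 3.354 3.546 -3.222
endloop
endfacet
facet normal 0.540 -0.732 -0.415
outer loop
vertex 3.354 3.546 -3.222
vertex 4.057 2.874 -1.122
vertex 2.957 2.427 -1.765
endloop
endfacet
facet normal 0.541 -0.732 -0.415
outer loop
vertex 4.454 3.994 -2.579
vertex 4.057 2.874 -1.122
vertex 3.354 3.546 -3.222
endloop
endfacet

endsolid


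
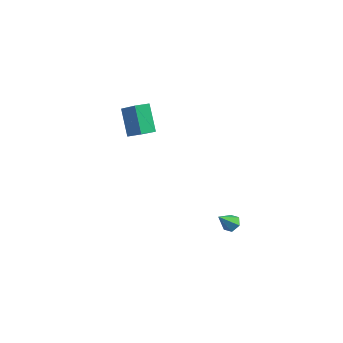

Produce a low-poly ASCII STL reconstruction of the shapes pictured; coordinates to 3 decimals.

solid 
facet normal 0.304 0.568 -0.765
outer loop
vertex 4.02 3.026 -3.284
vertex 3.46 3.101 -3.451
vertex 3.708 3.479 -3.072
endloop
endfacet
facet normal 0.627 0.069 0.776
outer loop
vertex 4.02 3.026 -3.284
vertex 3.708 3.479 -3.072
vertex 3.06 2.359 -2.449
endloop
endfacet
facet normal 0.306 0.567 -0.765
outer loop
vertex 3.708 3.479 -3.072
vertex 3.46 3.101 -3.451
vertex 3.147 3.555 -3.24
endloop
endfacet
facet normal -0.170 0.552 0.816
outer loop
vertex 3.708 3.479 -3.072
vertex 3.147 3.555 -3.24
vertex 3.06 2.359 -2.449
endloop
endfacet
facet normal 0.306 0.567 -0.765
outer loop
vertex 3.147 3.555 -3.24
vertex 3.46 3.101 -3.451
vertex 2.899 3.177 -3.619
endloop
endfacet
facet normal -0.907 0.276 0.318
outer loop
vertex 3.147 3.555 -3.24
vertex 2.899 3.177 -3.619
vertex 3.06 2.359 -2.449
endloop
endfacet
facet normal 0.306 0.567 -0.765
outer loop
vertex 2.899 3.177 -3.619
vertex 3.46 3.101 -3.451
vertex 3.212 2.724 -3.83
endloop
endfacet
facet normal -0.847 -0.483 -0.221
outer loop
vertex 2.899 3.177 -3.619
vertex 3.212 2.724 -3.83
vertex 3.06 2.359 -2.449
endloop
endfacet
facet normal 0.305 0.568 -0.764
outer loop
vertex 3.212 2.724 -3.83
vertex 3.46 3.101 -3.451
vertex 3.772 2.648 -3.663
endloop
endfacet
facet normal -0.053 -0.964 -0.261
outer loop
vertex 3.212 2.724 -3.83
vertex 3.772 2.648 -3.663
vertex 3.06 2.359 -2.449
endloop
endfacet
facet normal 0.304 0.568 -0.765
outer loop
vertex 3.772 2.648 -3.663
vertex 3.46 3.101 -3.451
vertex 4.02 3.026 -3.284
endloop
endfacet
facet normal 0.685 -0.688 0.238
outer loop
vertex 3.772 2.648 -3.663
vertex 4.02 3.026 -3.284
vertex 3.06 2.359 -2.449
endloop
endfacet
facet normal -0.676 0.299 -0.674
outer loop
vertex -3.219 2.306 3.987
vertex -2.77 3.028 3.857
vertex -2.261 1.471 2.656
endloop
endfacet
facet normal -0.522 -0.840 0.151
outer loop
vertex -0.95 0.892 3.963
vertex -3.219 2.306 3.987
vertex -2.261 1.471 2.656
endloop
endfacet
facet normal -0.677 0.298 -0.673
outer loop
vertex -2.261 1.471 2.656
vertex -2.77 3.028 3.857
vertex -1.813 2.194 2.526
endloop
endfacet
facet normal 0.521 -0.453 -0.723
outer loop
vertex -1.813 2.194 2.526
vertex -0.95 0.892 3.963
vertex -2.261 1.471 2.656
endloop
endfacet
facet normal -0.521 0.454 0.723
outer loop
vertex -3.219 2.306 3.987
vertex -1.459 2.449 5.164
vertex -2.77 3.028 3.857
endloop
endfacet
facet normal -0.522 -0.840 0.151
outer loop
vertex -1.907 1.726 5.294
vertex -3.219 2.306 3.987
vertex -0.95 0.892 3.963
endloop
endfacet
facet normal -0.521 0.453 0.724
outer loop
vertex -1.907 1.726 5.294
vertex -1.459 2.449 5.164
vertex -3.219 2.306 3.987
endloop
endfacet
facet normal 0.522 0.840 -0.151
outer loop
vertex -2.77 3.028 3.857
vertex -1.459 2.449 5.164
vertex -1.813 2.194 2.526
endloop
endfacet
facet normal 0.520 -0.454 -0.724
outer loop
vertex -0.501 1.614 3.833
vertex -0.95 0.892 3.963
vertex -1.813 2.194 2.526
endloop
endfacet
facet normal 0.522 0.840 -0.151
outer loop
vertex -1.813 2.194 2.526
vertex -1.459 2.449 5.164
vertex -0.501 1.614 3.833
endloop
endfacet
facet normal 0.676 -0.299 0.673
outer loop
vertex -0.501 1.614 3.833
vertex -1.907 1.726 5.294
vertex -0.95 0.892 3.963
endloop
endfacet
facet normal 0.676 -0.298 0.674
outer loop
vertex -1.459 2.449 5.164
vertex -1.907 1.726 5.294
vertex -0.501 1.614 3.833
endloop
endfacet

endsolid


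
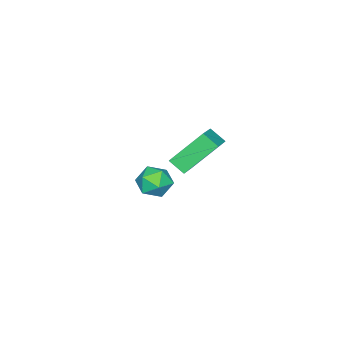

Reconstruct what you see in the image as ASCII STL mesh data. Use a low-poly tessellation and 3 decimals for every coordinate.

solid 
facet normal -0.850 -0.326 -0.413
outer loop
vertex -3.925 -1.332 -1.209
vertex -4.954 -0.41 0.181
vertex -3.957 -0.626 -1.7
endloop
endfacet
facet normal 0.525 -0.470 -0.710
outer loop
vertex -2.766 -0.17 -1.121
vertex -3.925 -1.332 -1.209
vertex -3.957 -0.626 -1.7
endloop
endfacet
facet normal -0.850 -0.326 -0.413
outer loop
vertex -3.957 -0.626 -1.7
vertex -4.954 -0.41 0.181
vertex -4.986 0.295 -0.31
endloop
endfacet
facet normal -0.037 0.820 -0.571
outer loop
vertex -4.986 0.295 -0.31
vertex -2.766 -0.17 -1.121
vertex -3.957 -0.626 -1.7
endloop
endfacet
facet normal 0.036 -0.820 0.571
outer loop
vertex -3.925 -1.332 -1.209
vertex -3.763 0.046 0.76
vertex -4.954 -0.41 0.181
endloop
endfacet
facet normal 0.525 -0.470 -0.709
outer loop
vertex -2.734 -0.875 -0.63
vertex -3.925 -1.332 -1.209
vertex -2.766 -0.17 -1.121
endloop
endfacet
facet normal 0.037 -0.820 0.571
outer loop
vertex -2.734 -0.875 -0.63
vertex -3.763 0.046 0.76
vertex -3.925 -1.332 -1.209
endloop
endfacet
facet normal -0.525 0.470 0.709
outer loop
vertex -4.954 -0.41 0.181
vertex -3.763 0.046 0.76
vertex -4.986 0.295 -0.31
endloop
endfacet
facet normal -0.037 0.820 -0.571
outer loop
vertex -3.795 0.752 0.269
vertex -2.766 -0.17 -1.121
vertex -4.986 0.295 -0.31
endloop
endfacet
facet normal -0.525 0.470 0.710
outer loop
vertex -4.986 0.295 -0.31
vertex -3.763 0.046 0.76
vertex -3.795 0.752 0.269
endloop
endfacet
facet normal 0.850 0.326 0.413
outer loop
vertex -3.795 0.752 0.269
vertex -2.734 -0.875 -0.63
vertex -2.766 -0.17 -1.121
endloop
endfacet
facet normal 0.850 0.326 0.413
outer loop
vertex -3.763 0.046 0.76
vertex -2.734 -0.875 -0.63
vertex -3.795 0.752 0.269
endloop
endfacet
facet normal -0.544 -0.066 0.837
outer loop
vertex 0.089 1.02 1.338
vertex 0.587 0.493 1.62
vertex 0.704 1.25 1.756
endloop
endfacet
facet normal -0.594 0.586 0.552
outer loop
vertex 0.089 1.02 1.338
vertex 0.704 1.25 1.756
vertex 0.499 1.644 1.117
endloop
endfacet
facet normal -0.848 0.517 -0.113
outer loop
vertex 0.089 1.02 1.338
vertex 0.499 1.644 1.117
vertex 0.256 1.13 0.586
endloop
endfacet
facet normal -0.955 -0.176 -0.238
outer loop
vertex 0.089 1.02 1.338
vertex 0.256 1.13 0.586
vertex 0.31 0.418 0.897
endloop
endfacet
facet normal -0.767 -0.538 0.350
outer loop
vertex 0.089 1.02 1.338
vertex 0.31 0.418 0.897
vertex 0.587 0.493 1.62
endloop
endfacet
facet normal 0.063 0.858 0.509
outer loop
vertex 0.499 1.644 1.117
vertex 0.704 1.25 1.756
vertex 1.25 1.502 1.263
endloop
endfacet
facet normal 0.144 -0.196 0.970
outer loop
vertex 0.704 1.25 1.756
vertex 0.587 0.493 1.62
vertex 1.304 0.79 1.574
endloop
endfacet
facet normal -0.217 -0.959 0.183
outer loop
vertex 0.587 0.493 1.62
vertex 0.31 0.418 0.897
vertex 1.061 0.276 1.043
endloop
endfacet
facet normal -0.520 -0.375 -0.768
outer loop
vertex 0.31 0.418 0.897
vertex 0.256 1.13 0.586
vertex 0.856 0.67 0.404
endloop
endfacet
facet normal -0.346 0.748 -0.566
outer loop
vertex 0.256 1.13 0.586
vertex 0.499 1.644 1.117
vertex 0.973 1.427 0.54
endloop
endfacet
facet normal 0.955 0.176 0.238
outer loop
vertex 1.471 0.9 0.822
vertex 1.25 1.502 1.263
vertex 1.304 0.79 1.574
endloop
endfacet
facet normal 0.848 -0.517 0.113
outer loop
vertex 1.471 0.9 0.822
vertex 1.304 0.79 1.574
vertex 1.061 0.276 1.043
endloop
endfacet
facet normal 0.594 -0.586 -0.552
outer loop
vertex 1.471 0.9 0.822
vertex 1.061 0.276 1.043
vertex 0.856 0.67 0.404
endloop
endfacet
facet normal 0.544 0.066 -0.837
outer loop
vertex 1.471 0.9 0.822
vertex 0.856 0.67 0.404
vertex 0.973 1.427 0.54
endloop
endfacet
facet normal 0.767 0.538 -0.350
outer loop
vertex 1.471 0.9 0.822
vertex 0.973 1.427 0.54
vertex 1.25 1.502 1.263
endloop
endfacet
facet normal 0.520 0.375 0.768
outer loop
vertex 1.304 0.79 1.574
vertex 1.25 1.502 1.263
vertex 0.704 1.25 1.756
endloop
endfacet
facet normal 0.346 -0.748 0.566
outer loop
vertex 1.061 0.276 1.043
vertex 1.304 0.79 1.574
vertex 0.587 0.493 1.62
endloop
endfacet
facet normal -0.063 -0.858 -0.509
outer loop
vertex 0.856 0.67 0.404
vertex 1.061 0.276 1.043
vertex 0.31 0.418 0.897
endloop
endfacet
facet normal -0.144 0.196 -0.970
outer loop
vertex 0.973 1.427 0.54
vertex 0.856 0.67 0.404
vertex 0.256 1.13 0.586
endloop
endfacet
facet normal 0.217 0.959 -0.183
outer loop
vertex 1.25 1.502 1.263
vertex 0.973 1.427 0.54
vertex 0.499 1.644 1.117
endloop
endfacet

endsolid
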